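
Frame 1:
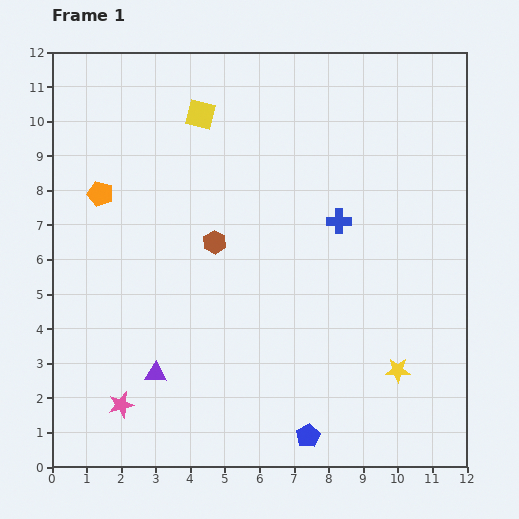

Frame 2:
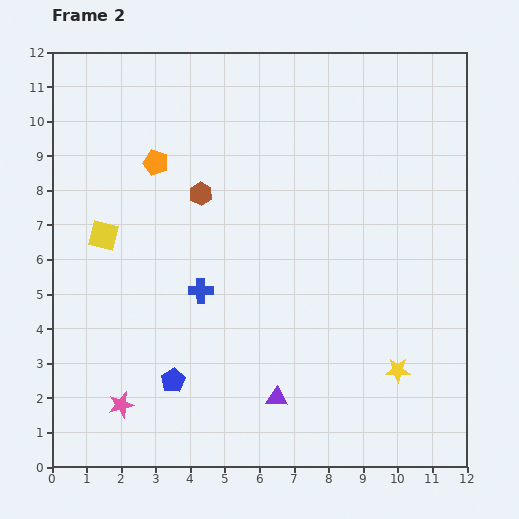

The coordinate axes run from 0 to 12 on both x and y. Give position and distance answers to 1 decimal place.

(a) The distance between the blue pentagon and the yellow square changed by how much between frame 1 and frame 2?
-5.1

Distance in frame 1: 9.8. Distance in frame 2: 4.7.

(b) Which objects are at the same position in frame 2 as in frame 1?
the pink star, the yellow star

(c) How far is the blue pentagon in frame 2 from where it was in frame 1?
4.2

The blue pentagon moved from (7.4, 0.9) to (3.5, 2.5), a distance of √(3.9² + 1.6²) ≈ 4.2.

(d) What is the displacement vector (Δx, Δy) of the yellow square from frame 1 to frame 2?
(-2.8, -3.5)

The yellow square was at (4.3, 10.2) in frame 1 and (1.5, 6.7) in frame 2.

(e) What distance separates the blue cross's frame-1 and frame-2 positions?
4.5

The blue cross moved from (8.3, 7.1) to (4.3, 5.1), a distance of √(4.0² + 2.0²) ≈ 4.5.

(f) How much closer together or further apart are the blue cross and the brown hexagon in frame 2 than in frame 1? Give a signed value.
-0.8

Distance in frame 1: 3.6. Distance in frame 2: 2.8.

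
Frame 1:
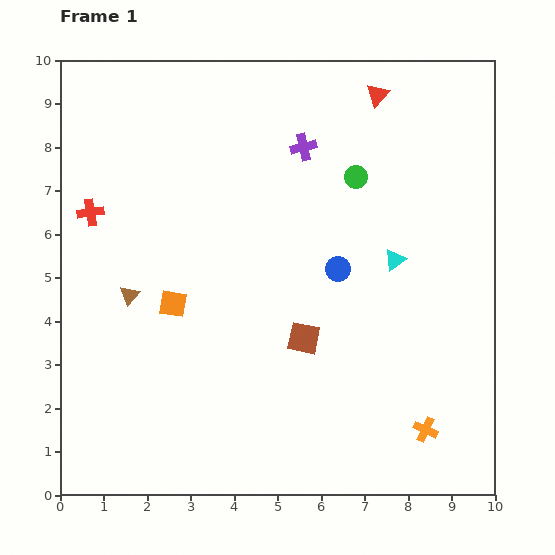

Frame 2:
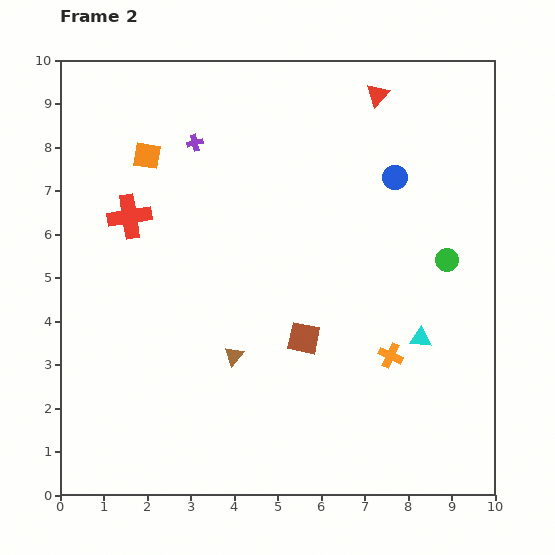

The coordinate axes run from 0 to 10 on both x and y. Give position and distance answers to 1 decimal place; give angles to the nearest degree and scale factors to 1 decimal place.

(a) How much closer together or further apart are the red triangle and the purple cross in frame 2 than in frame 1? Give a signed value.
+2.2

Distance in frame 1: 2.1. Distance in frame 2: 4.3.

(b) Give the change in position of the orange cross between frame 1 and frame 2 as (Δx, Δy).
(-0.8, 1.7)

The orange cross was at (8.4, 1.5) in frame 1 and (7.6, 3.2) in frame 2.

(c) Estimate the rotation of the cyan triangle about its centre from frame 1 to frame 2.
39° clockwise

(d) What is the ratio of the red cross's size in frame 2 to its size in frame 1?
1.7×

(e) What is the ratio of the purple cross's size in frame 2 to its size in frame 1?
0.6×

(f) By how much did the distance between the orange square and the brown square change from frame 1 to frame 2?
+2.4

Distance in frame 1: 3.1. Distance in frame 2: 5.5.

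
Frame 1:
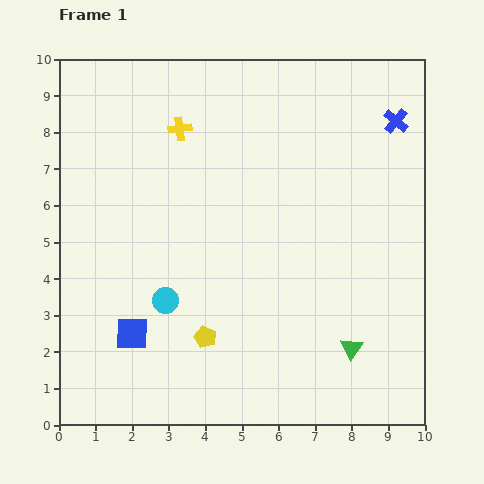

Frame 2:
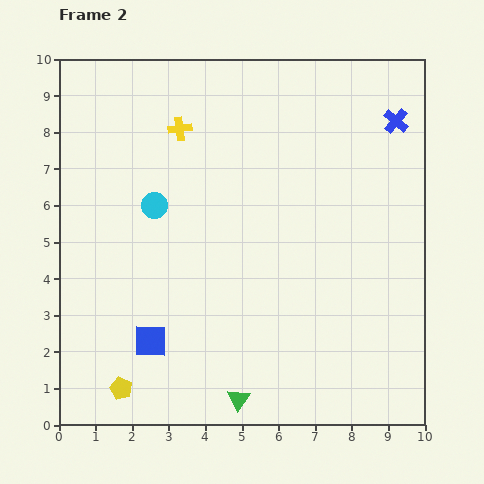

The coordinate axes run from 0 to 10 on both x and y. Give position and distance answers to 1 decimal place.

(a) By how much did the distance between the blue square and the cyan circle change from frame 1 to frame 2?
+2.4

Distance in frame 1: 1.3. Distance in frame 2: 3.7.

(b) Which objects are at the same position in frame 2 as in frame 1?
the yellow cross, the blue cross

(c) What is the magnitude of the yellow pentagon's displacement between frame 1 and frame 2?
2.7

The yellow pentagon moved from (4.0, 2.4) to (1.7, 1.0), a distance of √(2.3² + 1.4²) ≈ 2.7.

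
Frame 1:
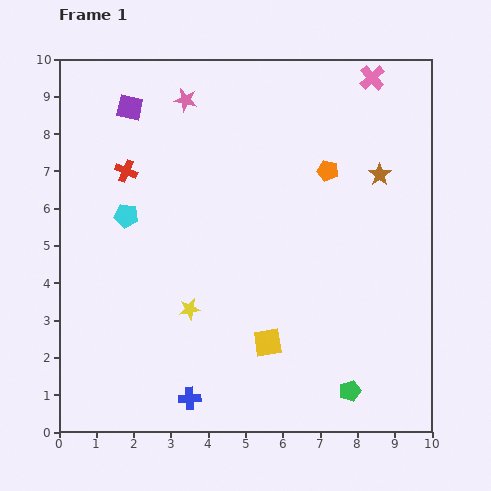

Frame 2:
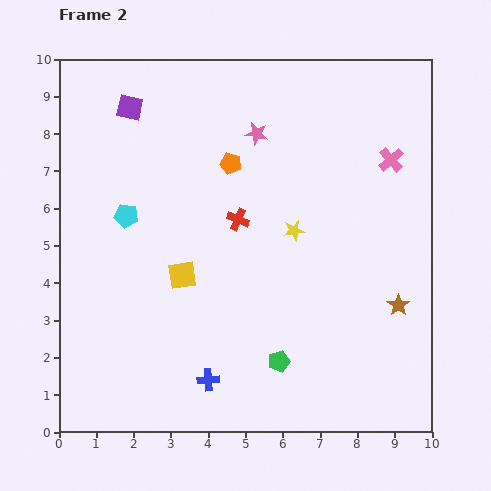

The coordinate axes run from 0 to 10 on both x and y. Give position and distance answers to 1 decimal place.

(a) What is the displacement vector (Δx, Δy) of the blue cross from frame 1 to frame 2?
(0.5, 0.5)

The blue cross was at (3.5, 0.9) in frame 1 and (4.0, 1.4) in frame 2.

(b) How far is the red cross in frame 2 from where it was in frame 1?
3.3

The red cross moved from (1.8, 7.0) to (4.8, 5.7), a distance of √(3.0² + 1.3²) ≈ 3.3.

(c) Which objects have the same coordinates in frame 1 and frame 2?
the purple square, the cyan pentagon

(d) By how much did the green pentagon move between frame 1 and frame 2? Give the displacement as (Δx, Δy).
(-1.9, 0.8)

The green pentagon was at (7.8, 1.1) in frame 1 and (5.9, 1.9) in frame 2.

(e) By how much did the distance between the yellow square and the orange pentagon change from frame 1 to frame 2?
-1.6

Distance in frame 1: 4.9. Distance in frame 2: 3.3.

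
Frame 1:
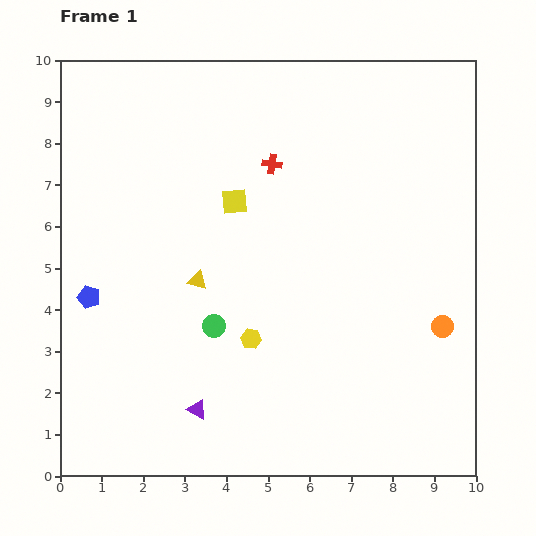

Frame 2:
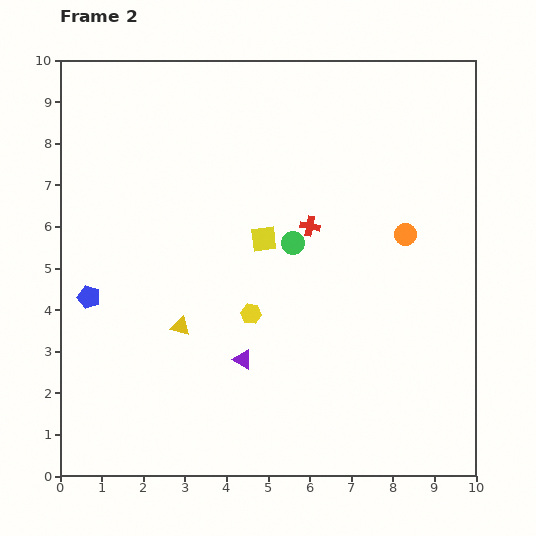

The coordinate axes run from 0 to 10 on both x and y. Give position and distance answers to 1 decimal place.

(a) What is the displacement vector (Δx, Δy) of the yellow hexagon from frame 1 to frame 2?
(0.0, 0.6)

The yellow hexagon was at (4.6, 3.3) in frame 1 and (4.6, 3.9) in frame 2.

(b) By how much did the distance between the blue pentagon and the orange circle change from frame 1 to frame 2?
-0.8

Distance in frame 1: 8.5. Distance in frame 2: 7.7.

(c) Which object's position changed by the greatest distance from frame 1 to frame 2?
the green circle

(moved 2.8; next 2.4)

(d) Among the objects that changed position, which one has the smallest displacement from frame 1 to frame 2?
the yellow hexagon

(moved 0.6)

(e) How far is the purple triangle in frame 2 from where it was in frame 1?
1.6

The purple triangle moved from (3.3, 1.6) to (4.4, 2.8), a distance of √(1.1² + 1.2²) ≈ 1.6.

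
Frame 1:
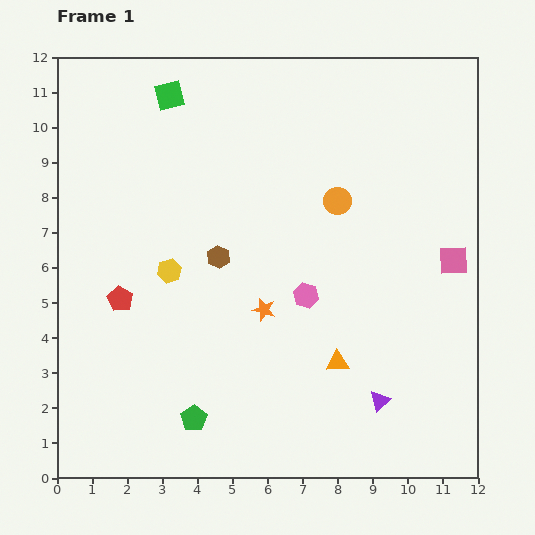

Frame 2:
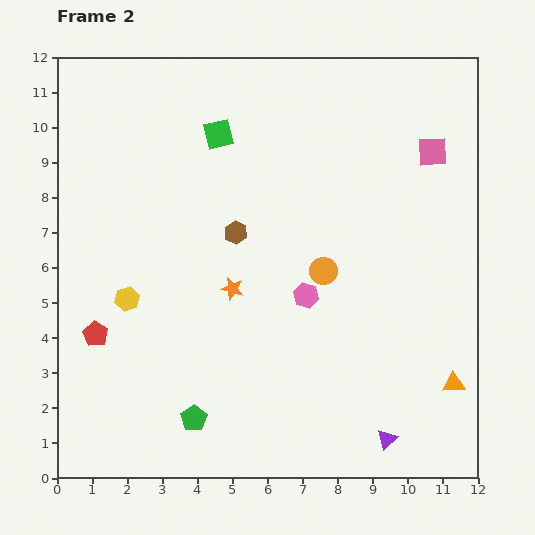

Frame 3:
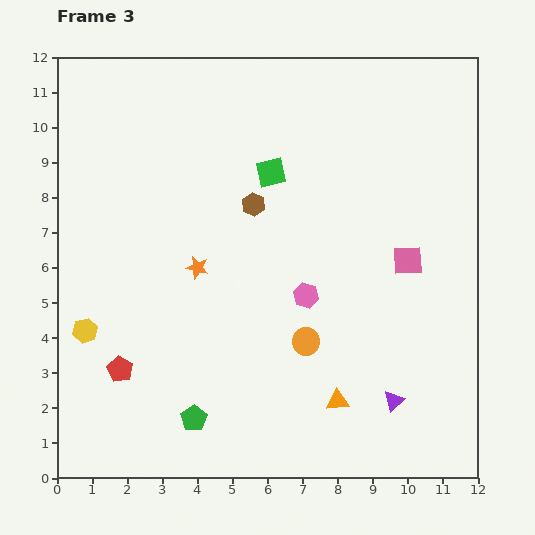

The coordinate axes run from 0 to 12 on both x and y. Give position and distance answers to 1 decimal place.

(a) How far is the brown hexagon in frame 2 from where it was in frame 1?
0.9

The brown hexagon moved from (4.6, 6.3) to (5.1, 7.0), a distance of √(0.5² + 0.7²) ≈ 0.9.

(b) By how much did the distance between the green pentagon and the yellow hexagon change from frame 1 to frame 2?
-0.4

Distance in frame 1: 4.3. Distance in frame 2: 3.9.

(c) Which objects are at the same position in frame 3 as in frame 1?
the green pentagon, the pink hexagon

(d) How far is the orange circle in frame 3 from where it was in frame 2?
2.1

The orange circle moved from (7.6, 5.9) to (7.1, 3.9), a distance of √(0.5² + 2.0²) ≈ 2.1.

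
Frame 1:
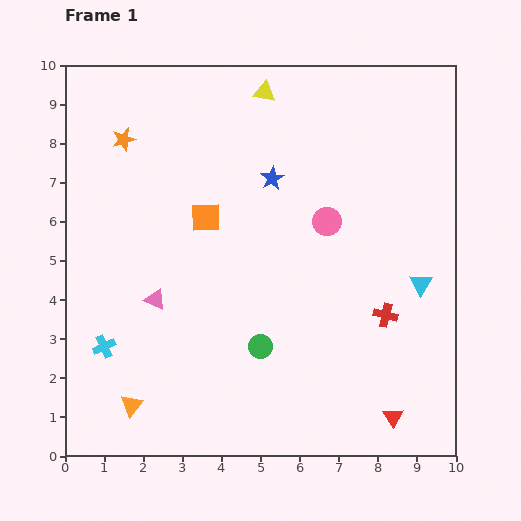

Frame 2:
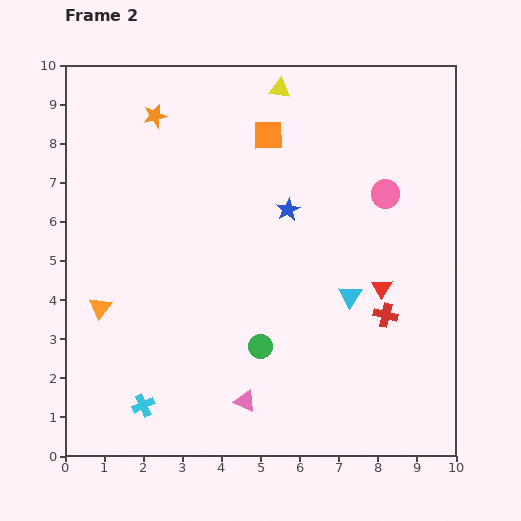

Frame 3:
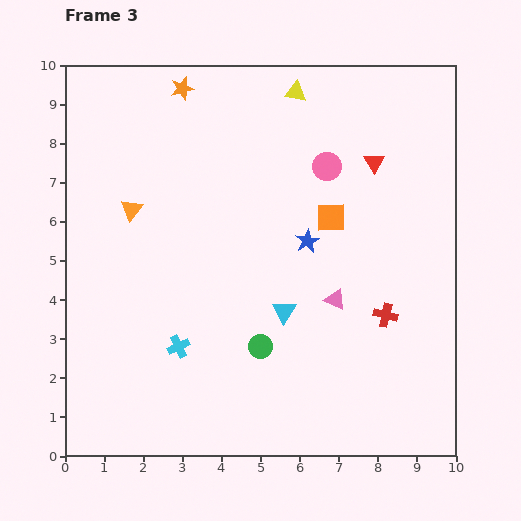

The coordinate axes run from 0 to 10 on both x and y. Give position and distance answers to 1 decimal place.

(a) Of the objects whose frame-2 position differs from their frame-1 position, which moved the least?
the yellow triangle

(moved 0.4)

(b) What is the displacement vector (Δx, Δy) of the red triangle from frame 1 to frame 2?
(-0.3, 3.3)

The red triangle was at (8.4, 1.0) in frame 1 and (8.1, 4.3) in frame 2.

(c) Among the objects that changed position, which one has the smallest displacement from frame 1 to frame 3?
the yellow triangle

(moved 0.8)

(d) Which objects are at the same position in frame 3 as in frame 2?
the green circle, the red cross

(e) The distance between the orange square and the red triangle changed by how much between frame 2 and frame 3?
-3.1

Distance in frame 2: 4.9. Distance in frame 3: 1.8.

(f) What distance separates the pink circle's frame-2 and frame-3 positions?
1.7

The pink circle moved from (8.2, 6.7) to (6.7, 7.4), a distance of √(1.5² + 0.7²) ≈ 1.7.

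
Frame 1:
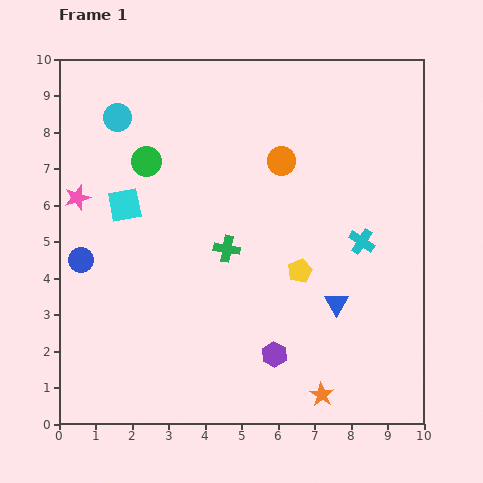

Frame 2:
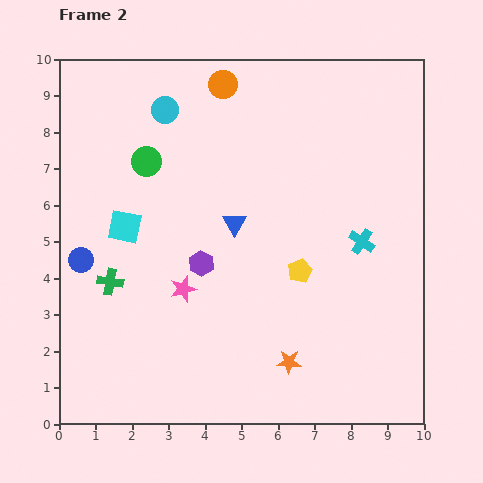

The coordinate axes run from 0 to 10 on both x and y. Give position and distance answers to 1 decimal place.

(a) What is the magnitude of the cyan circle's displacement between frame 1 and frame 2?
1.3

The cyan circle moved from (1.6, 8.4) to (2.9, 8.6), a distance of √(1.3² + 0.2²) ≈ 1.3.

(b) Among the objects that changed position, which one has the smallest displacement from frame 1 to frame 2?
the cyan square

(moved 0.6)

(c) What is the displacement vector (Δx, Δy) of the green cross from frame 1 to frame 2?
(-3.2, -0.9)

The green cross was at (4.6, 4.8) in frame 1 and (1.4, 3.9) in frame 2.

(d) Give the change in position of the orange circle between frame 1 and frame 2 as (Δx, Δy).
(-1.6, 2.1)

The orange circle was at (6.1, 7.2) in frame 1 and (4.5, 9.3) in frame 2.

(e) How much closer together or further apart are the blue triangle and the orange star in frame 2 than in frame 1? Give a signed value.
+1.6

Distance in frame 1: 2.5. Distance in frame 2: 4.1.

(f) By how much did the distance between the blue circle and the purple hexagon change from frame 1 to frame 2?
-2.6

Distance in frame 1: 5.9. Distance in frame 2: 3.3.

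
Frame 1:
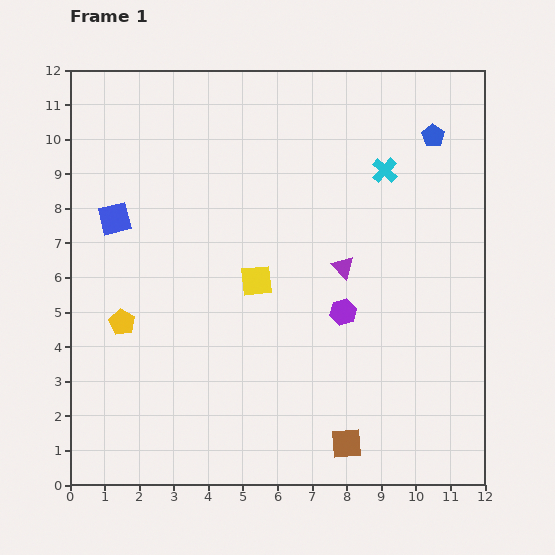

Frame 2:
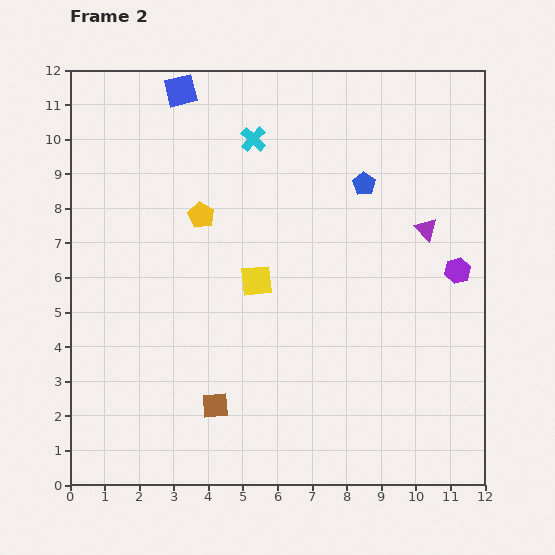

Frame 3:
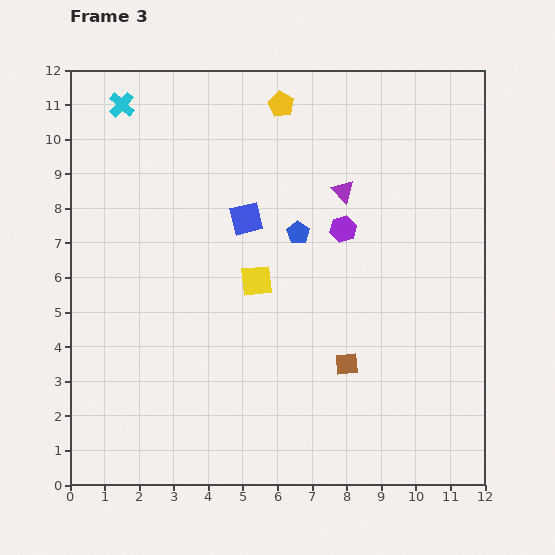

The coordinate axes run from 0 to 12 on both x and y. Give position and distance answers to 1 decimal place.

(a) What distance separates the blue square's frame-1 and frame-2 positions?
4.2

The blue square moved from (1.3, 7.7) to (3.2, 11.4), a distance of √(1.9² + 3.7²) ≈ 4.2.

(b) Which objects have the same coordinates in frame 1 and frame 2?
the yellow square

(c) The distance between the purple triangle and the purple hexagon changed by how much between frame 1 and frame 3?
-0.2

Distance in frame 1: 1.3. Distance in frame 3: 1.1.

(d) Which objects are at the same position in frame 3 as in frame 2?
the yellow square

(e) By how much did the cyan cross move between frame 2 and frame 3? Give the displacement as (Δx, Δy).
(-3.8, 1.0)

The cyan cross was at (5.3, 10.0) in frame 2 and (1.5, 11.0) in frame 3.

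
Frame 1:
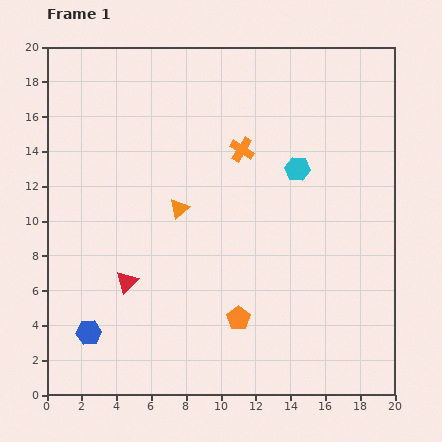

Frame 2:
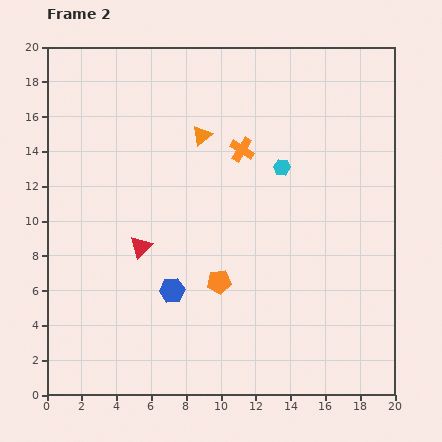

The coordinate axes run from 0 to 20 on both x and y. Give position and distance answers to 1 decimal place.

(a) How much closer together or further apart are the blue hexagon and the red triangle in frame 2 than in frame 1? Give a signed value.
-0.5

Distance in frame 1: 3.6. Distance in frame 2: 3.1.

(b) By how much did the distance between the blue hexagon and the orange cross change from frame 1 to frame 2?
-4.7

Distance in frame 1: 13.7. Distance in frame 2: 9.0.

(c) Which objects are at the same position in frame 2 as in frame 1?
the orange cross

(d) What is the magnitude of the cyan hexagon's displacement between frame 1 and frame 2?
0.9

The cyan hexagon moved from (14.4, 13.0) to (13.5, 13.1), a distance of √(0.9² + 0.1²) ≈ 0.9.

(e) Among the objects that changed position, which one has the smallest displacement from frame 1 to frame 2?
the cyan hexagon

(moved 0.9)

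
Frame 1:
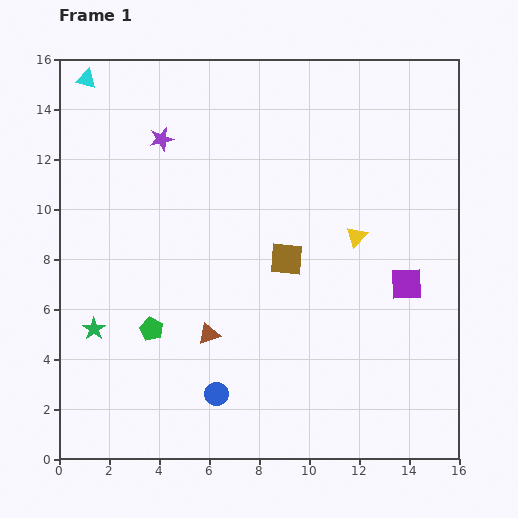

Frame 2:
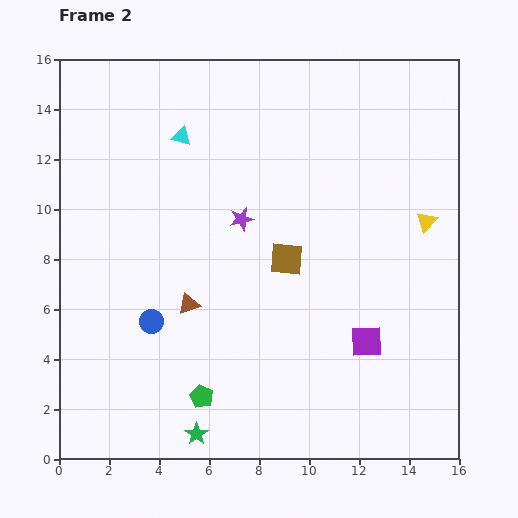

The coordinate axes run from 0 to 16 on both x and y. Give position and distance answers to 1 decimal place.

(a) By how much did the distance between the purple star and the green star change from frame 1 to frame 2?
+0.7

Distance in frame 1: 8.1. Distance in frame 2: 8.8.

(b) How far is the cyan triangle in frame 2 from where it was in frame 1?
4.4

The cyan triangle moved from (1.1, 15.2) to (4.9, 12.9), a distance of √(3.8² + 2.3²) ≈ 4.4.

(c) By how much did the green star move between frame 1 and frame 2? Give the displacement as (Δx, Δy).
(4.1, -4.2)

The green star was at (1.4, 5.2) in frame 1 and (5.5, 1.0) in frame 2.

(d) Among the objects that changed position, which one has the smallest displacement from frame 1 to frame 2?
the brown triangle

(moved 1.4)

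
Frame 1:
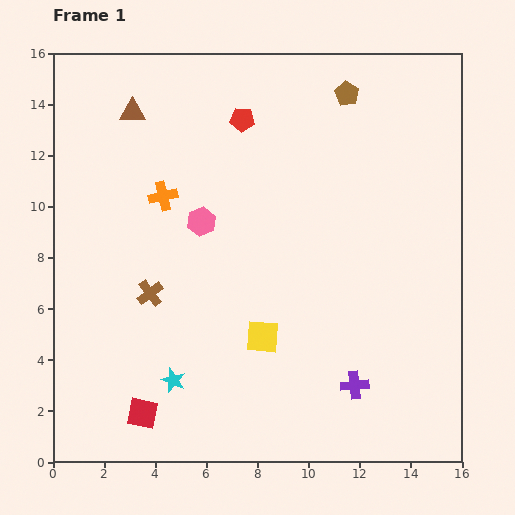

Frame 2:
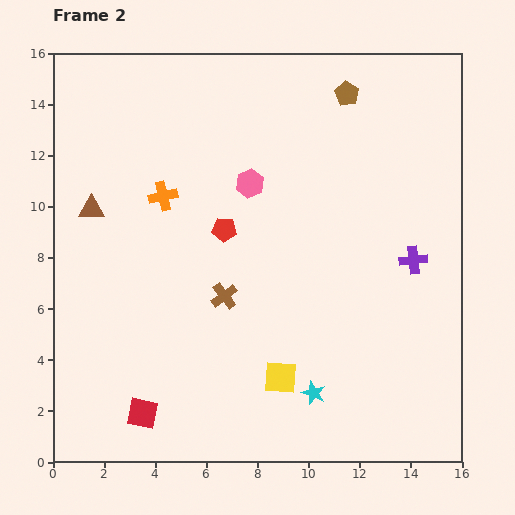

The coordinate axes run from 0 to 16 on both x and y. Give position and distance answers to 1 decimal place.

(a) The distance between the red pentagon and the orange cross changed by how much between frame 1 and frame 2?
-1.6

Distance in frame 1: 4.3. Distance in frame 2: 2.7.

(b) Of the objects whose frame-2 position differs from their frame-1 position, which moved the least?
the yellow square

(moved 1.7)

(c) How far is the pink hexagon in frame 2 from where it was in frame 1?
2.4

The pink hexagon moved from (5.8, 9.4) to (7.7, 10.9), a distance of √(1.9² + 1.5²) ≈ 2.4.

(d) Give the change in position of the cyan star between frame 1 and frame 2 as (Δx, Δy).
(5.5, -0.5)

The cyan star was at (4.7, 3.2) in frame 1 and (10.2, 2.7) in frame 2.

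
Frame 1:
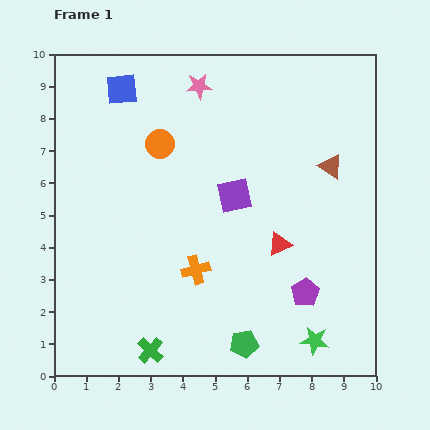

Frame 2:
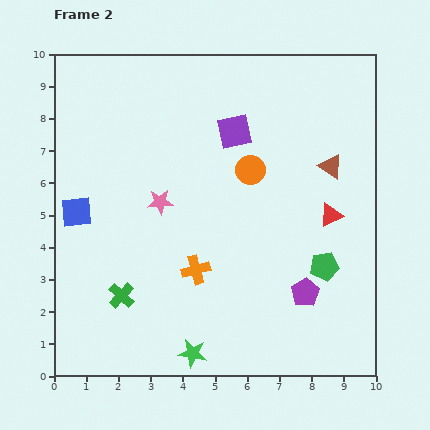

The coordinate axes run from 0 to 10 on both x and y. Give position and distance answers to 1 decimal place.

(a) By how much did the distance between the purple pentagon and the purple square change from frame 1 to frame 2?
+1.8

Distance in frame 1: 3.7. Distance in frame 2: 5.5.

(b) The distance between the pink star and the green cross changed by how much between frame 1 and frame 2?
-5.2

Distance in frame 1: 8.3. Distance in frame 2: 3.1.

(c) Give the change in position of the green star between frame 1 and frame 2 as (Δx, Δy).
(-3.8, -0.4)

The green star was at (8.1, 1.1) in frame 1 and (4.3, 0.7) in frame 2.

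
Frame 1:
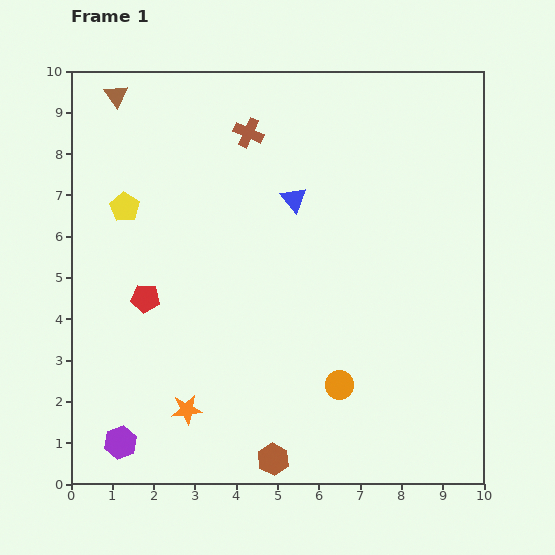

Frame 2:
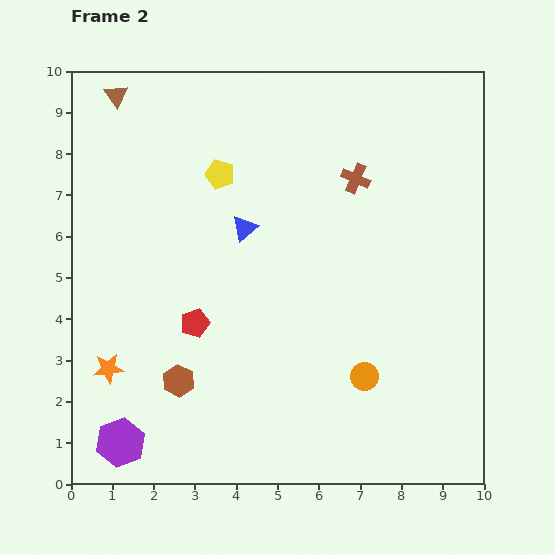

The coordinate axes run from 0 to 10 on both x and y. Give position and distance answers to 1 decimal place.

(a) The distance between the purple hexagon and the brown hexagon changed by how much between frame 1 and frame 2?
-1.6

Distance in frame 1: 3.7. Distance in frame 2: 2.1.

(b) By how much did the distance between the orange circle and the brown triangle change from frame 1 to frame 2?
+0.3

Distance in frame 1: 8.8. Distance in frame 2: 9.1.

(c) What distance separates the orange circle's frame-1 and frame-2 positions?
0.6

The orange circle moved from (6.5, 2.4) to (7.1, 2.6), a distance of √(0.6² + 0.2²) ≈ 0.6.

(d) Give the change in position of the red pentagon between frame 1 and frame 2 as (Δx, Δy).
(1.2, -0.6)

The red pentagon was at (1.8, 4.5) in frame 1 and (3.0, 3.9) in frame 2.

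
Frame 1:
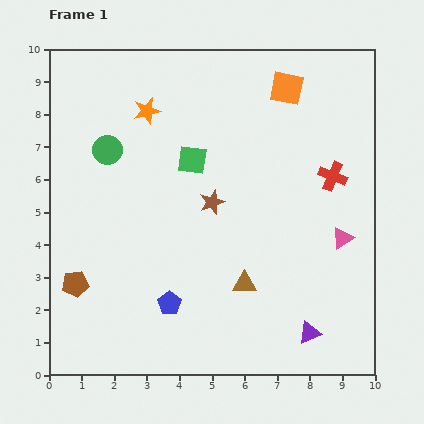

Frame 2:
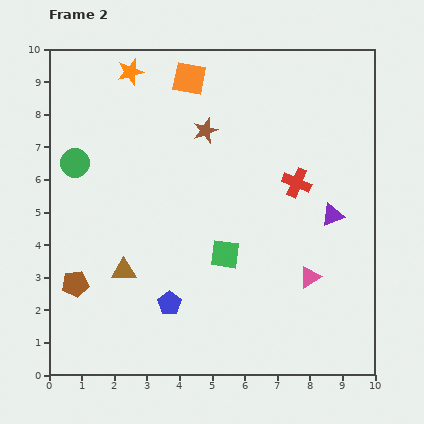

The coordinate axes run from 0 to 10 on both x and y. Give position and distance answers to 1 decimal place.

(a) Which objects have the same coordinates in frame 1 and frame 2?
the brown pentagon, the blue pentagon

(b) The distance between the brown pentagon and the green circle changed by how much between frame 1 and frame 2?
-0.5

Distance in frame 1: 4.2. Distance in frame 2: 3.7.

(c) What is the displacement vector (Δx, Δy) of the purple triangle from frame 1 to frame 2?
(0.7, 3.6)

The purple triangle was at (8.0, 1.3) in frame 1 and (8.7, 4.9) in frame 2.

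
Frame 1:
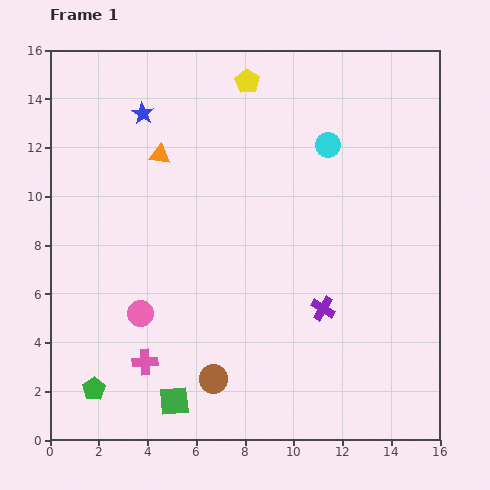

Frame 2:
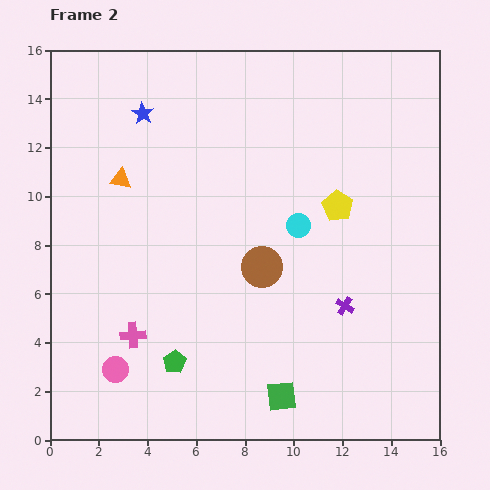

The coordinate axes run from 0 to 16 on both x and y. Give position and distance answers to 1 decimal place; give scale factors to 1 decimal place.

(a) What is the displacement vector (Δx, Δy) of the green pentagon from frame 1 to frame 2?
(3.3, 1.1)

The green pentagon was at (1.8, 2.1) in frame 1 and (5.1, 3.2) in frame 2.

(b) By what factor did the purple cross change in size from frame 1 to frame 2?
0.7×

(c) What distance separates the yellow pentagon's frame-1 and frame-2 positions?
6.3

The yellow pentagon moved from (8.1, 14.7) to (11.8, 9.6), a distance of √(3.7² + 5.1²) ≈ 6.3.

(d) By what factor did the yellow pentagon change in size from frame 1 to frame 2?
1.3×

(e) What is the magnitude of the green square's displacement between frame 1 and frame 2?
4.4

The green square moved from (5.1, 1.6) to (9.5, 1.8), a distance of √(4.4² + 0.2²) ≈ 4.4.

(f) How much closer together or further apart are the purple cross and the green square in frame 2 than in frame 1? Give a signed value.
-2.7

Distance in frame 1: 7.2. Distance in frame 2: 4.5.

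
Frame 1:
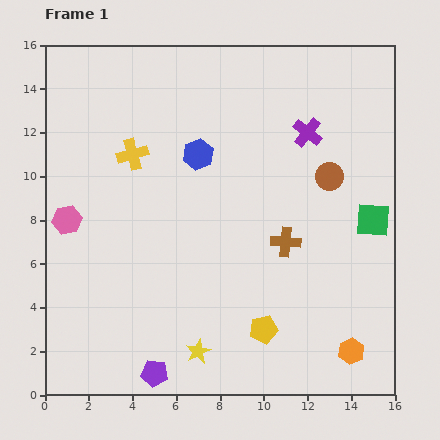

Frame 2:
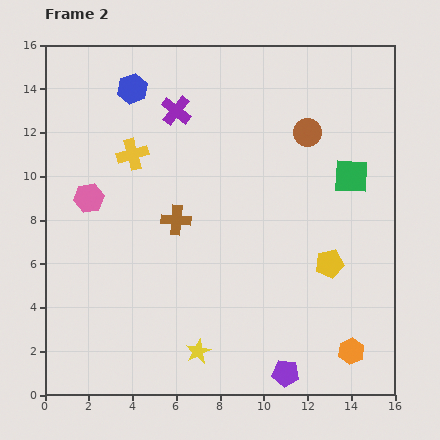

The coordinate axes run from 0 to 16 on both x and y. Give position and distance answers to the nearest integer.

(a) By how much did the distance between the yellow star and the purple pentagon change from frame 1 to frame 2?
+2

Distance in frame 1: 2. Distance in frame 2: 4.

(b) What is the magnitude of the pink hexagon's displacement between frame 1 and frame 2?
1

The pink hexagon moved from (1, 8) to (2, 9), a distance of √(1² + 1²) ≈ 1.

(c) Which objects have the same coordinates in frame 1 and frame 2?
the yellow star, the yellow cross, the orange hexagon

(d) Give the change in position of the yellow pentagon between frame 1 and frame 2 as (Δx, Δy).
(3, 3)

The yellow pentagon was at (10, 3) in frame 1 and (13, 6) in frame 2.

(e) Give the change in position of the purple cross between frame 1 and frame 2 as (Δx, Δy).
(-6, 1)

The purple cross was at (12, 12) in frame 1 and (6, 13) in frame 2.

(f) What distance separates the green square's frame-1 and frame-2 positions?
2

The green square moved from (15, 8) to (14, 10), a distance of √(1² + 2²) ≈ 2.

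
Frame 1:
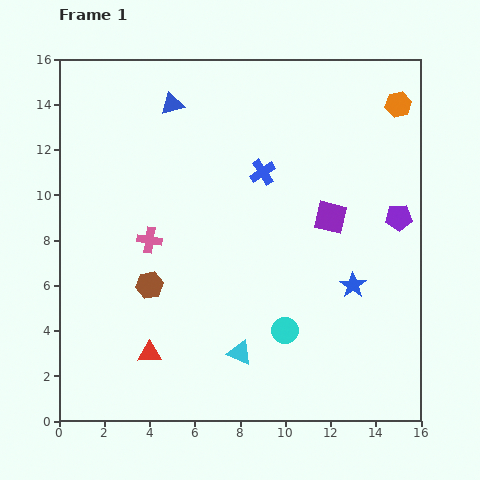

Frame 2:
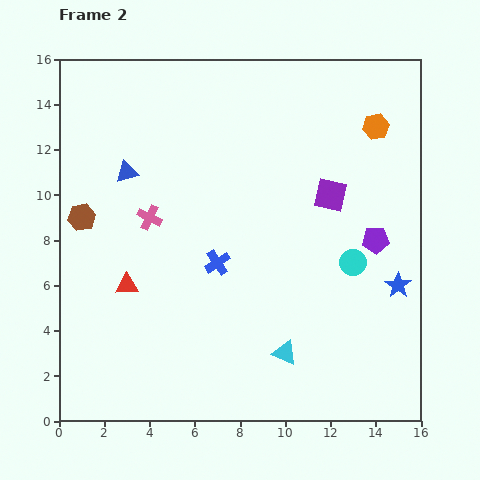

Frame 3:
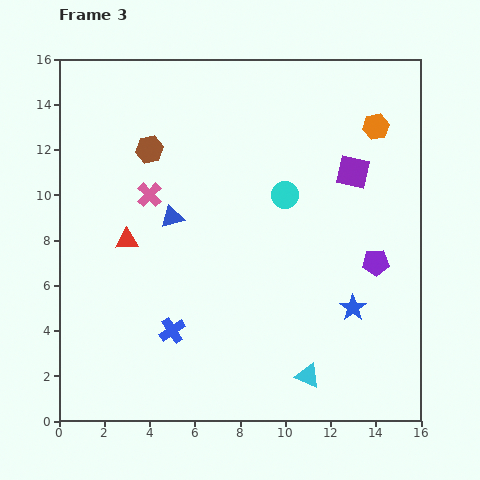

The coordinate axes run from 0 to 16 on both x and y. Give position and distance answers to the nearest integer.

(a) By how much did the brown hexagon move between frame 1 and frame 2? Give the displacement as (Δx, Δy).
(-3, 3)

The brown hexagon was at (4, 6) in frame 1 and (1, 9) in frame 2.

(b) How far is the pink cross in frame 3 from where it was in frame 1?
2

The pink cross moved from (4, 8) to (4, 10), a distance of √(0² + 2²) ≈ 2.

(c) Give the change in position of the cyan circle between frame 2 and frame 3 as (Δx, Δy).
(-3, 3)

The cyan circle was at (13, 7) in frame 2 and (10, 10) in frame 3.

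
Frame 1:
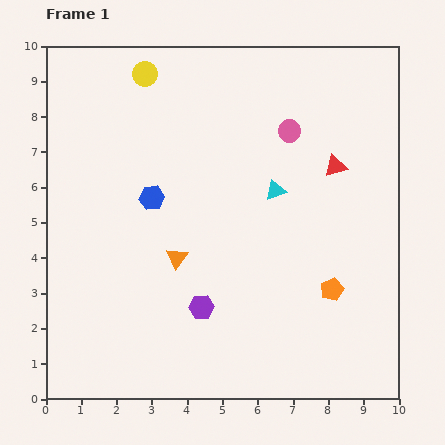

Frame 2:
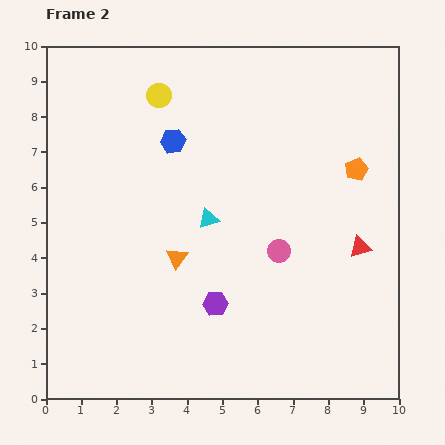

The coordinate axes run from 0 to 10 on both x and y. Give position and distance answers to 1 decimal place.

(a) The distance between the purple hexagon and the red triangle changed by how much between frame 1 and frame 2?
-1.1

Distance in frame 1: 5.5. Distance in frame 2: 4.4.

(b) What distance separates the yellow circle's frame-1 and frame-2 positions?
0.7

The yellow circle moved from (2.8, 9.2) to (3.2, 8.6), a distance of √(0.4² + 0.6²) ≈ 0.7.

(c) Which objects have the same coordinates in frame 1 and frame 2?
the orange triangle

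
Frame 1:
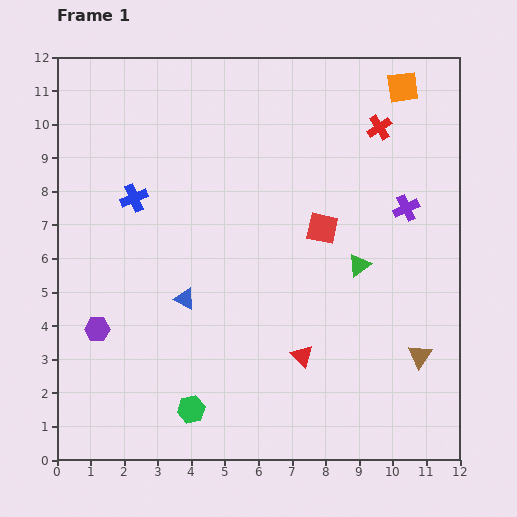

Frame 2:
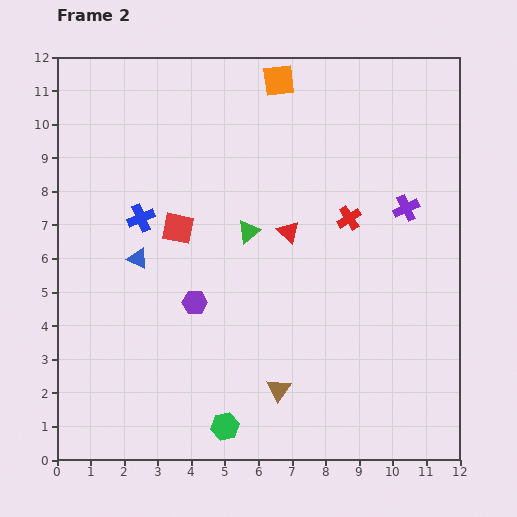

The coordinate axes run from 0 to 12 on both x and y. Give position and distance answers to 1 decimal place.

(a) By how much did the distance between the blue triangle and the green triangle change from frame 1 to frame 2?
-1.9

Distance in frame 1: 5.3. Distance in frame 2: 3.4.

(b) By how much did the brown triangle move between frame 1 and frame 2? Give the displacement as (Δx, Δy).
(-4.2, -1.0)

The brown triangle was at (10.8, 3.1) in frame 1 and (6.6, 2.1) in frame 2.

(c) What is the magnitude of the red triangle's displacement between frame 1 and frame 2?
3.7

The red triangle moved from (7.3, 3.1) to (6.9, 6.8), a distance of √(0.4² + 3.7²) ≈ 3.7.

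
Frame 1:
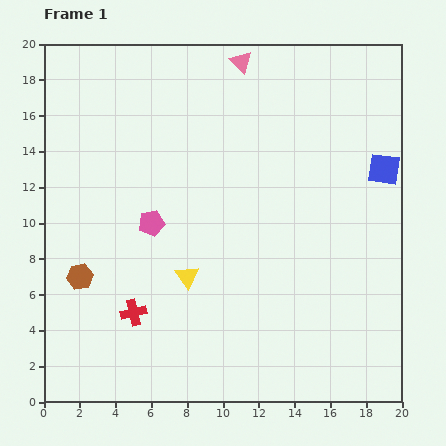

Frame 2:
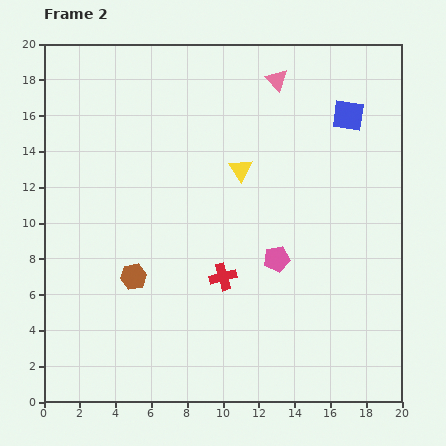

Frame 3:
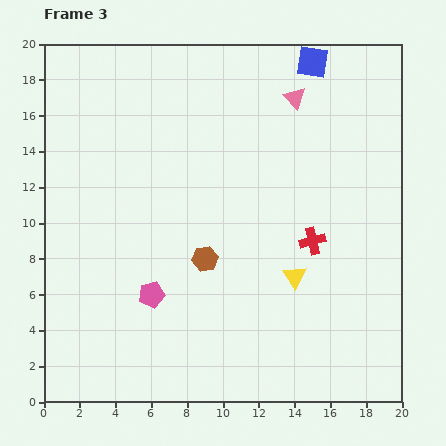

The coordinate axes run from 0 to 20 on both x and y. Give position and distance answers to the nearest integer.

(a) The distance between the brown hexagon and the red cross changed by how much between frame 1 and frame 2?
+1

Distance in frame 1: 4. Distance in frame 2: 5.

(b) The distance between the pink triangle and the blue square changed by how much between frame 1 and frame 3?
-8

Distance in frame 1: 10. Distance in frame 3: 2.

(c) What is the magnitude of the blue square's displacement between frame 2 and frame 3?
4

The blue square moved from (17, 16) to (15, 19), a distance of √(2² + 3²) ≈ 4.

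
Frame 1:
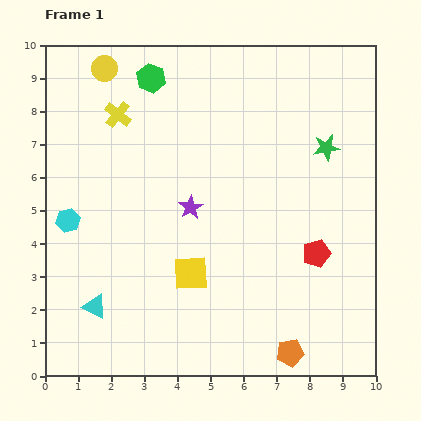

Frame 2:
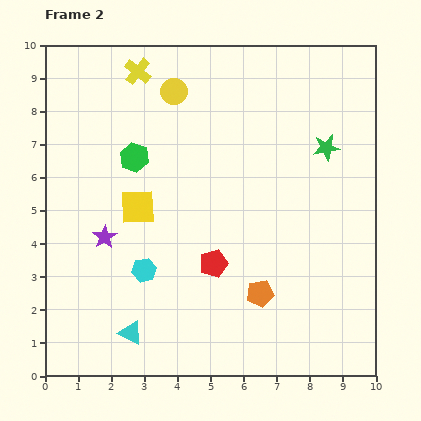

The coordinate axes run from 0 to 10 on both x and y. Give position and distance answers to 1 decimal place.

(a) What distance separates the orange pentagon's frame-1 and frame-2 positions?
2.0

The orange pentagon moved from (7.4, 0.7) to (6.5, 2.5), a distance of √(0.9² + 1.8²) ≈ 2.0.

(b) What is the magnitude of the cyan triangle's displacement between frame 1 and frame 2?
1.4

The cyan triangle moved from (1.5, 2.1) to (2.6, 1.3), a distance of √(1.1² + 0.8²) ≈ 1.4.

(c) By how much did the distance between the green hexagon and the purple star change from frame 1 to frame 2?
-1.5

Distance in frame 1: 4.1. Distance in frame 2: 2.6.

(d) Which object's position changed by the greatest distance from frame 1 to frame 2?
the red pentagon

(moved 3.1; next 2.8)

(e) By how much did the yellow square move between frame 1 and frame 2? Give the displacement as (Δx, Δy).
(-1.6, 2.0)

The yellow square was at (4.4, 3.1) in frame 1 and (2.8, 5.1) in frame 2.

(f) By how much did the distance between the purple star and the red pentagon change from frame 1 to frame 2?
-0.6

Distance in frame 1: 4.0. Distance in frame 2: 3.4.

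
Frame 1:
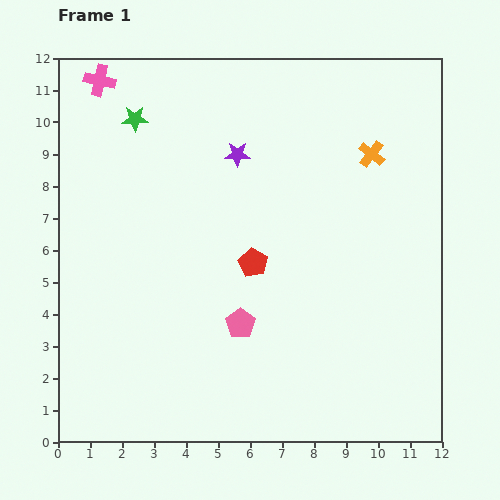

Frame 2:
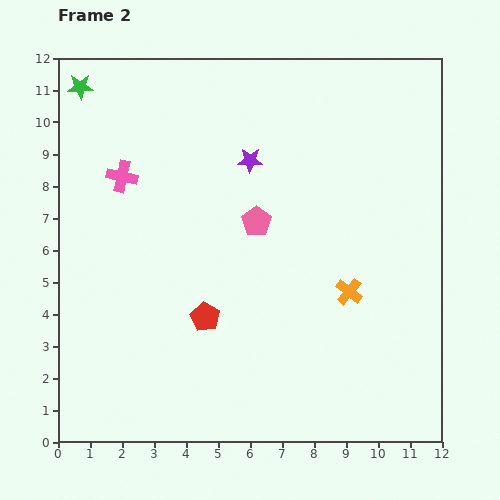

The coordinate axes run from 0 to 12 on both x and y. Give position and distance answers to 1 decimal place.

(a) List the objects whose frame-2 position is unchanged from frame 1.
none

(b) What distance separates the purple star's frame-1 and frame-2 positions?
0.4

The purple star moved from (5.6, 9.0) to (6.0, 8.8), a distance of √(0.4² + 0.2²) ≈ 0.4.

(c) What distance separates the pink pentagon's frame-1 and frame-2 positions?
3.2

The pink pentagon moved from (5.7, 3.7) to (6.2, 6.9), a distance of √(0.5² + 3.2²) ≈ 3.2.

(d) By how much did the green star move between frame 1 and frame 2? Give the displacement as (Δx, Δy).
(-1.7, 1.0)

The green star was at (2.4, 10.1) in frame 1 and (0.7, 11.1) in frame 2.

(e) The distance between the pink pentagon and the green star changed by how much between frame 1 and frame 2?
-0.3

Distance in frame 1: 7.2. Distance in frame 2: 6.9.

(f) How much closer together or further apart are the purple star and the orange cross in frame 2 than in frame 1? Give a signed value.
+0.9

Distance in frame 1: 4.2. Distance in frame 2: 5.1.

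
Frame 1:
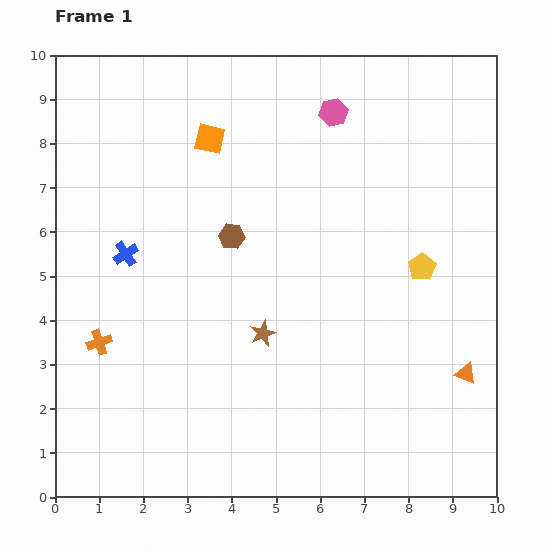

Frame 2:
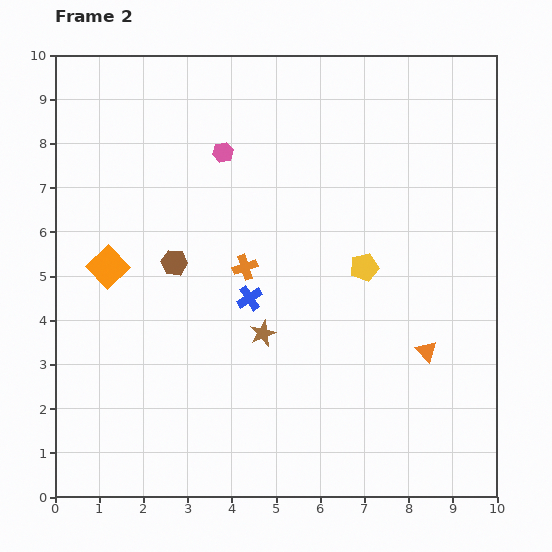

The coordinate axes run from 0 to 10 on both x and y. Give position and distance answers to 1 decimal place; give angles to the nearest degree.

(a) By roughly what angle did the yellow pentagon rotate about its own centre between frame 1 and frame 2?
18° clockwise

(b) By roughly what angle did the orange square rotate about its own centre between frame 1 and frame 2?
33° clockwise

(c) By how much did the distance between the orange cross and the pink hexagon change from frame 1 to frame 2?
-4.8

Distance in frame 1: 7.4. Distance in frame 2: 2.6.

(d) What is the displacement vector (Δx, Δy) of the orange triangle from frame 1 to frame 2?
(-0.9, 0.5)

The orange triangle was at (9.3, 2.8) in frame 1 and (8.4, 3.3) in frame 2.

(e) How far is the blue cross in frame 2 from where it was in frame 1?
3.0

The blue cross moved from (1.6, 5.5) to (4.4, 4.5), a distance of √(2.8² + 1.0²) ≈ 3.0.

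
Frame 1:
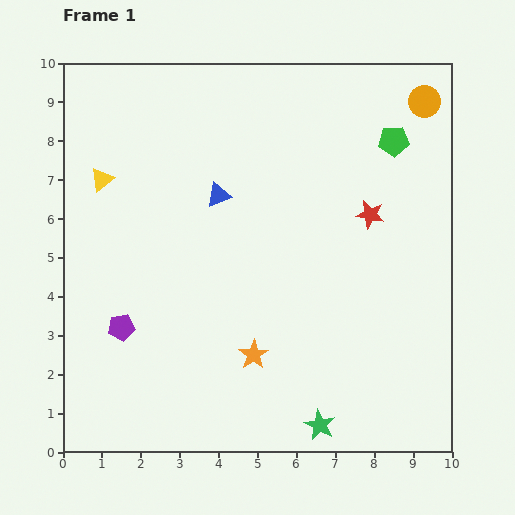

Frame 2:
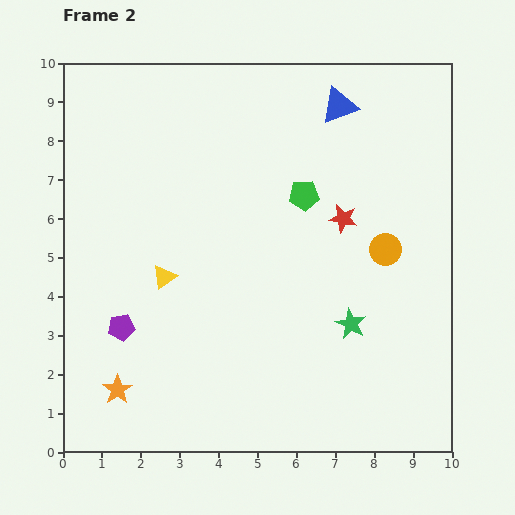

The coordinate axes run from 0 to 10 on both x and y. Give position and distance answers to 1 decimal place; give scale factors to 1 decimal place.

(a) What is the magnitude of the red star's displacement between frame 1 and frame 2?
0.7

The red star moved from (7.9, 6.1) to (7.2, 6.0), a distance of √(0.7² + 0.1²) ≈ 0.7.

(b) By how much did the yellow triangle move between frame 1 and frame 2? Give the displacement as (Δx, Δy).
(1.6, -2.5)

The yellow triangle was at (1.0, 7.0) in frame 1 and (2.6, 4.5) in frame 2.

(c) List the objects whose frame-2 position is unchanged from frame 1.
the purple pentagon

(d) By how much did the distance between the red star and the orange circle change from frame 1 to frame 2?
-1.8

Distance in frame 1: 3.2. Distance in frame 2: 1.4.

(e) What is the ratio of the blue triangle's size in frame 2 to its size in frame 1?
1.5×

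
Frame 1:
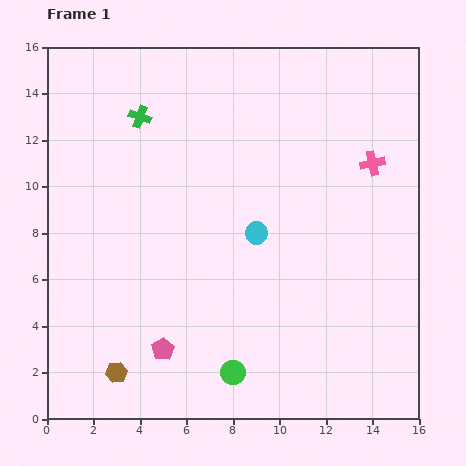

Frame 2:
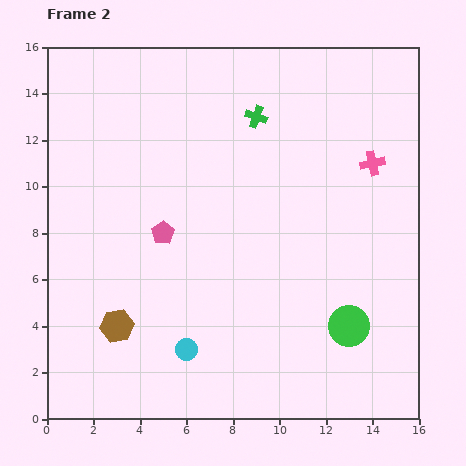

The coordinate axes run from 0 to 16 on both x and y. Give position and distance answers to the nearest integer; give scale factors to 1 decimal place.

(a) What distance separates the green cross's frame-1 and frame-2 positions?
5

The green cross moved from (4, 13) to (9, 13), a distance of √(5² + 0²) ≈ 5.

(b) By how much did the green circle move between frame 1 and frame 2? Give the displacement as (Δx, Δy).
(5, 2)

The green circle was at (8, 2) in frame 1 and (13, 4) in frame 2.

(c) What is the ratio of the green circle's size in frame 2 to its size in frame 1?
1.7×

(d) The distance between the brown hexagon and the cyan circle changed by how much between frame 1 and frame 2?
-5

Distance in frame 1: 8. Distance in frame 2: 3.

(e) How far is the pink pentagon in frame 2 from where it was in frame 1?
5

The pink pentagon moved from (5, 3) to (5, 8), a distance of √(0² + 5²) ≈ 5.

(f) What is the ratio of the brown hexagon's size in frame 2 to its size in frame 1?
1.6×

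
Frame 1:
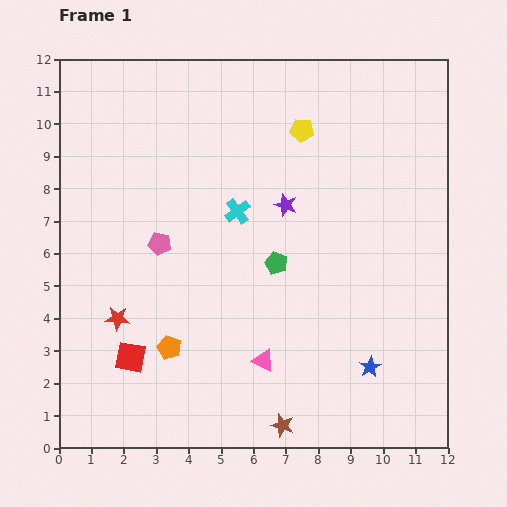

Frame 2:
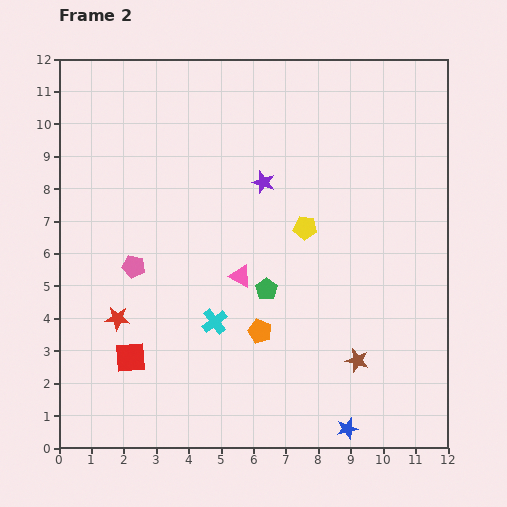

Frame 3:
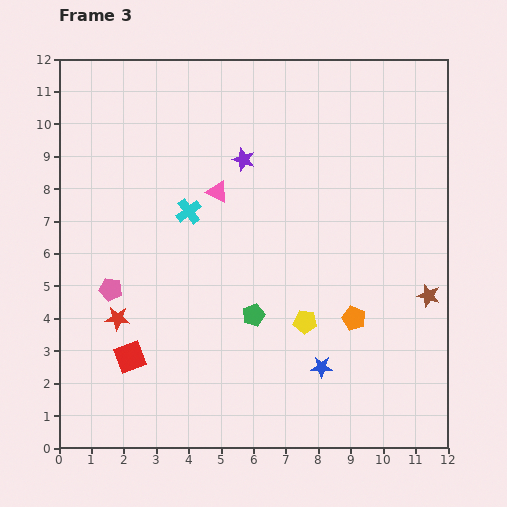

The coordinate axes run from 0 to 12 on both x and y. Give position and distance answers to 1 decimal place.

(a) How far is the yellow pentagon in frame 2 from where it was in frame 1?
3.0

The yellow pentagon moved from (7.5, 9.8) to (7.6, 6.8), a distance of √(0.1² + 3.0²) ≈ 3.0.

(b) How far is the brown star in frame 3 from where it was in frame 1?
6.0

The brown star moved from (6.9, 0.7) to (11.4, 4.7), a distance of √(4.5² + 4.0²) ≈ 6.0.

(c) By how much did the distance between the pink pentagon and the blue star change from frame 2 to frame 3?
-1.4

Distance in frame 2: 8.3. Distance in frame 3: 6.9.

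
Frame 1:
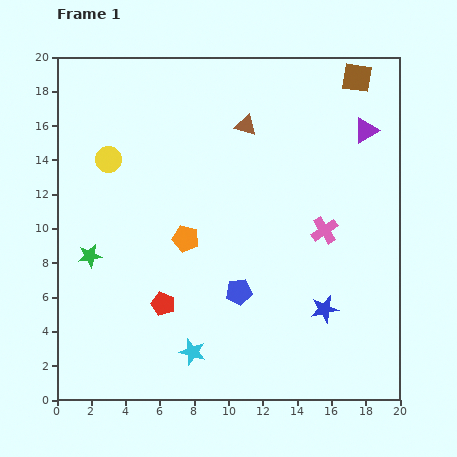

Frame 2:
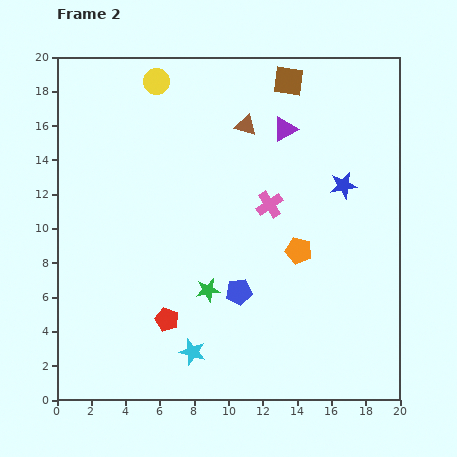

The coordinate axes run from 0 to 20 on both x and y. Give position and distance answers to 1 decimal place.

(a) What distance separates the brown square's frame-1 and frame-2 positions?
4.0

The brown square moved from (17.5, 18.8) to (13.5, 18.6), a distance of √(4.0² + 0.2²) ≈ 4.0.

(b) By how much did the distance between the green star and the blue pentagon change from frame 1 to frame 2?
-7.1

Distance in frame 1: 8.9. Distance in frame 2: 1.8.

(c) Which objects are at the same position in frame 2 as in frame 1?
the cyan star, the blue pentagon, the brown triangle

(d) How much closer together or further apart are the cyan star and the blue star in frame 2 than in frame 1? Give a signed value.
+5.0

Distance in frame 1: 8.1. Distance in frame 2: 13.1.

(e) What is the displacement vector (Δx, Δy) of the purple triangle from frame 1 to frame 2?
(-4.7, 0.1)

The purple triangle was at (18.0, 15.7) in frame 1 and (13.3, 15.8) in frame 2.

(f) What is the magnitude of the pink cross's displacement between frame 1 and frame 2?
3.5

The pink cross moved from (15.6, 9.9) to (12.4, 11.4), a distance of √(3.2² + 1.5²) ≈ 3.5.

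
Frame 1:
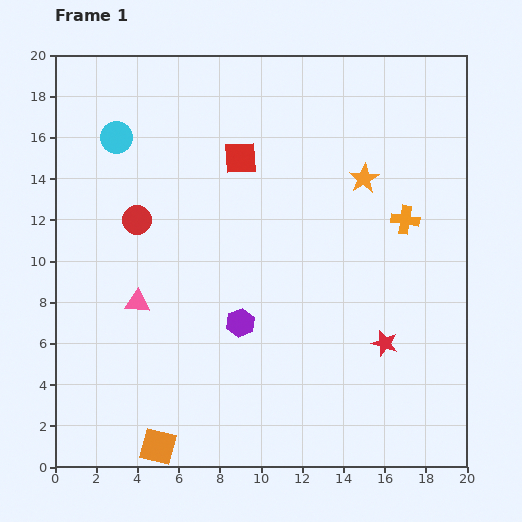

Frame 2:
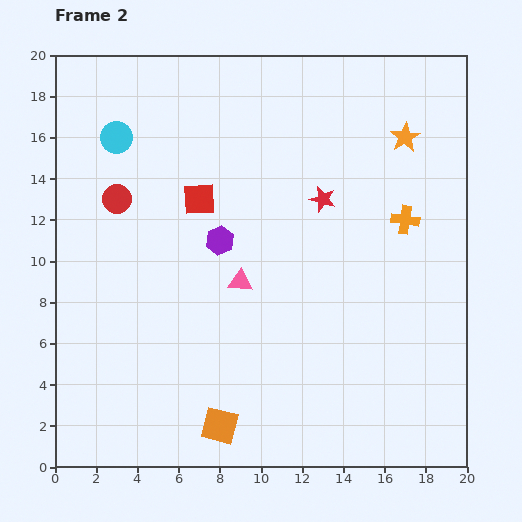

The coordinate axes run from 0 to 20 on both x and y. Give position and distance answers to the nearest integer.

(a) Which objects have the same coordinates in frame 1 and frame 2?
the orange cross, the cyan circle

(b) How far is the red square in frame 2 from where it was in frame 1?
3

The red square moved from (9, 15) to (7, 13), a distance of √(2² + 2²) ≈ 3.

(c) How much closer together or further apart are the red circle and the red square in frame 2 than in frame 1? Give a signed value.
-2

Distance in frame 1: 6. Distance in frame 2: 4.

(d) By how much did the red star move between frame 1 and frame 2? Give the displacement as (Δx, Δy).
(-3, 7)

The red star was at (16, 6) in frame 1 and (13, 13) in frame 2.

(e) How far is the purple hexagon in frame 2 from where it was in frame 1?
4

The purple hexagon moved from (9, 7) to (8, 11), a distance of √(1² + 4²) ≈ 4.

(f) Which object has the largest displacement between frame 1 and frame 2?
the red star

(moved 8; next 5)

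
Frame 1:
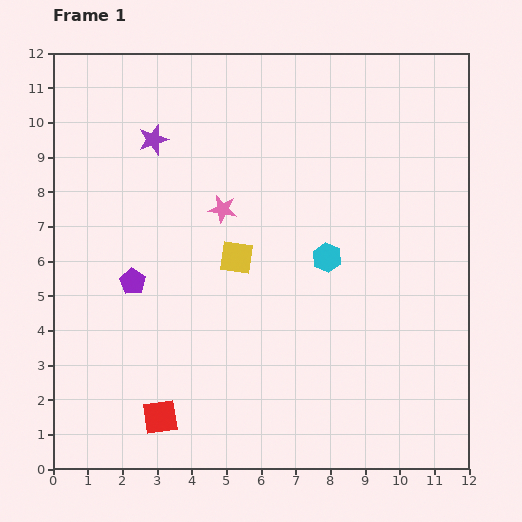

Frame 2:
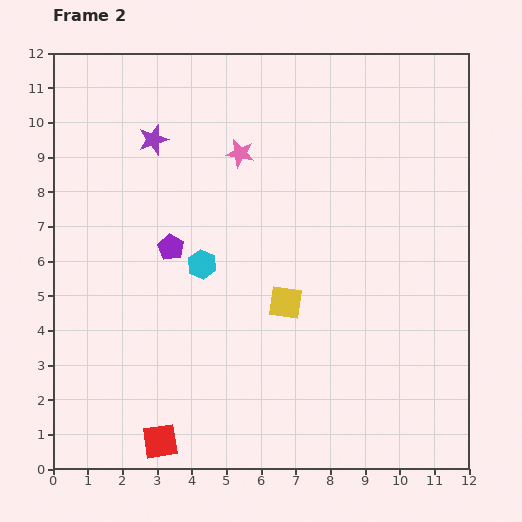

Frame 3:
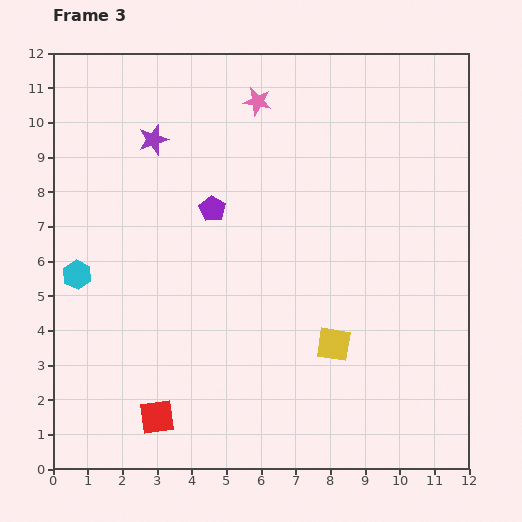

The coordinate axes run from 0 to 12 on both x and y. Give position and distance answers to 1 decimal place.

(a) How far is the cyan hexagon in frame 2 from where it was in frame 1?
3.6

The cyan hexagon moved from (7.9, 6.1) to (4.3, 5.9), a distance of √(3.6² + 0.2²) ≈ 3.6.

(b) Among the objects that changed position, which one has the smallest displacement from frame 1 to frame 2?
the red square

(moved 0.7)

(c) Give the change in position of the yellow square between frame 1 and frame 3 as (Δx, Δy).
(2.8, -2.5)

The yellow square was at (5.3, 6.1) in frame 1 and (8.1, 3.6) in frame 3.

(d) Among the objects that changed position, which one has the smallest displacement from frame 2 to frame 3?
the red square

(moved 0.7)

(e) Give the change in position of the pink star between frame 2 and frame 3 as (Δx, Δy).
(0.5, 1.5)

The pink star was at (5.4, 9.1) in frame 2 and (5.9, 10.6) in frame 3.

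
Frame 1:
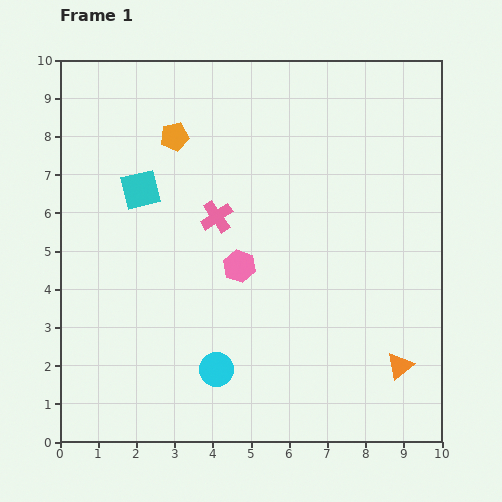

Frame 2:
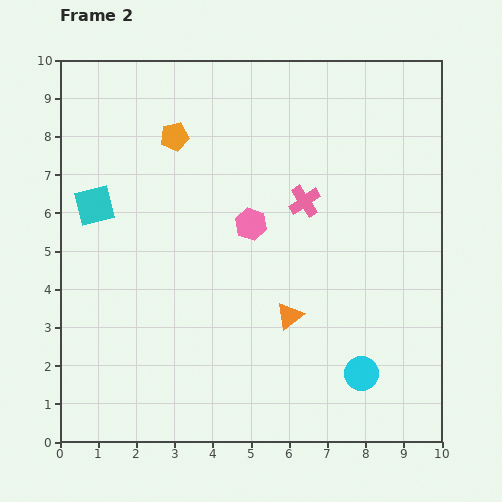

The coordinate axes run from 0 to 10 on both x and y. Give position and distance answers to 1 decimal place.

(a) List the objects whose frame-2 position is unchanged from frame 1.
the orange pentagon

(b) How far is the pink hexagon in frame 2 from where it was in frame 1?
1.1

The pink hexagon moved from (4.7, 4.6) to (5.0, 5.7), a distance of √(0.3² + 1.1²) ≈ 1.1.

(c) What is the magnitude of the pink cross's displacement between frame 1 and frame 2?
2.3

The pink cross moved from (4.1, 5.9) to (6.4, 6.3), a distance of √(2.3² + 0.4²) ≈ 2.3.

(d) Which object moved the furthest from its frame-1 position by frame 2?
the cyan circle

(moved 3.8; next 3.2)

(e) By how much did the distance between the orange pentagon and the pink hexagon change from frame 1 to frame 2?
-0.8

Distance in frame 1: 3.8. Distance in frame 2: 3.0.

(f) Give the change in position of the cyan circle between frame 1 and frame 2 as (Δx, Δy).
(3.8, -0.1)

The cyan circle was at (4.1, 1.9) in frame 1 and (7.9, 1.8) in frame 2.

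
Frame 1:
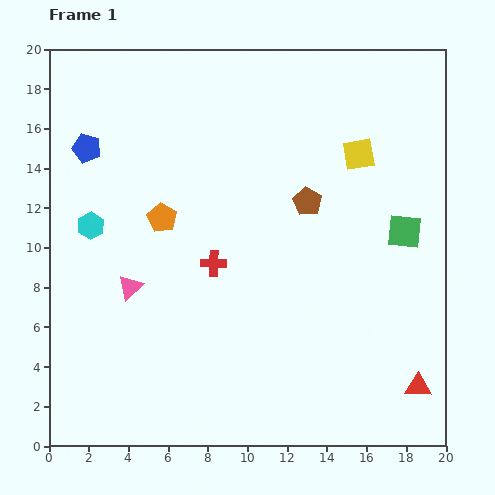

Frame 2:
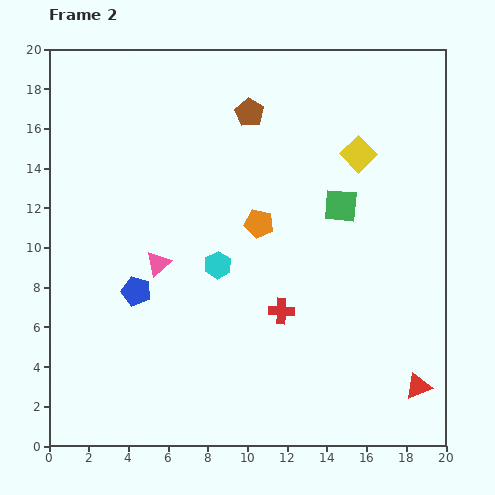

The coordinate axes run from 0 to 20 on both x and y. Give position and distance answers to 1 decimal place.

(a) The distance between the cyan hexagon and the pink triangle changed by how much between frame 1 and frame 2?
-0.7

Distance in frame 1: 3.7. Distance in frame 2: 3.0.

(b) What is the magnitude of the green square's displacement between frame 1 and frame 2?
3.5

The green square moved from (17.9, 10.8) to (14.7, 12.1), a distance of √(3.2² + 1.3²) ≈ 3.5.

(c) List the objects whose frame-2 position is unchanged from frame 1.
the red triangle, the yellow square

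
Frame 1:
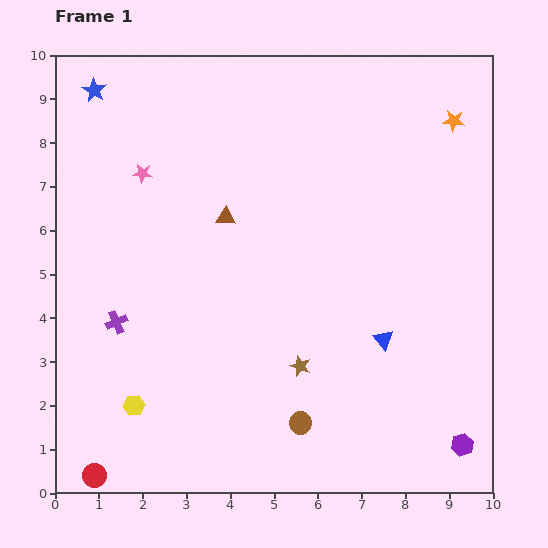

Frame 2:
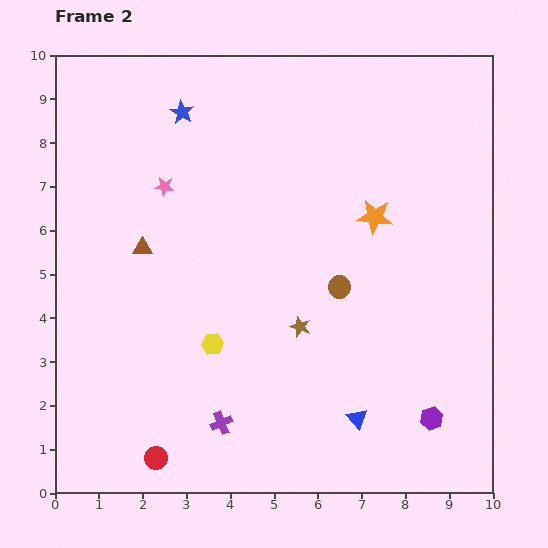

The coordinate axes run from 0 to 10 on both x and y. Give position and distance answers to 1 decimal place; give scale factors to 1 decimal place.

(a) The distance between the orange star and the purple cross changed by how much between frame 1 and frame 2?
-3.1

Distance in frame 1: 9.0. Distance in frame 2: 5.9.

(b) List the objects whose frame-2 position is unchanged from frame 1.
none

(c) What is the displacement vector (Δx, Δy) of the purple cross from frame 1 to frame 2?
(2.4, -2.3)

The purple cross was at (1.4, 3.9) in frame 1 and (3.8, 1.6) in frame 2.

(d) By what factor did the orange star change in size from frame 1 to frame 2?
1.6×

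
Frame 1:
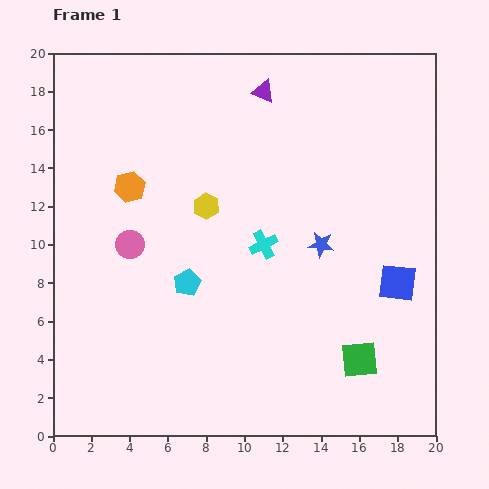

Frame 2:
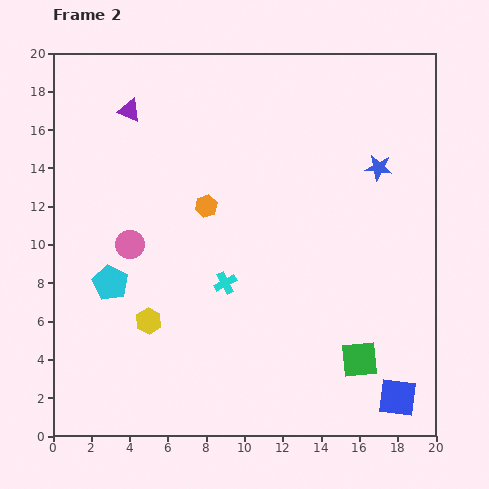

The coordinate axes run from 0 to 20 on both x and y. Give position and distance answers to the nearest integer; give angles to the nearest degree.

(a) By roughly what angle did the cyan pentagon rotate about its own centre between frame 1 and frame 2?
19° counter-clockwise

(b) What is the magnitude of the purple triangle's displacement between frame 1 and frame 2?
7

The purple triangle moved from (11, 18) to (4, 17), a distance of √(7² + 1²) ≈ 7.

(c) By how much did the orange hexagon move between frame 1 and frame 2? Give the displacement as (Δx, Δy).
(4, -1)

The orange hexagon was at (4, 13) in frame 1 and (8, 12) in frame 2.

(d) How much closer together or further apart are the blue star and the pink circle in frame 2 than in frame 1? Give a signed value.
+4

Distance in frame 1: 10. Distance in frame 2: 14.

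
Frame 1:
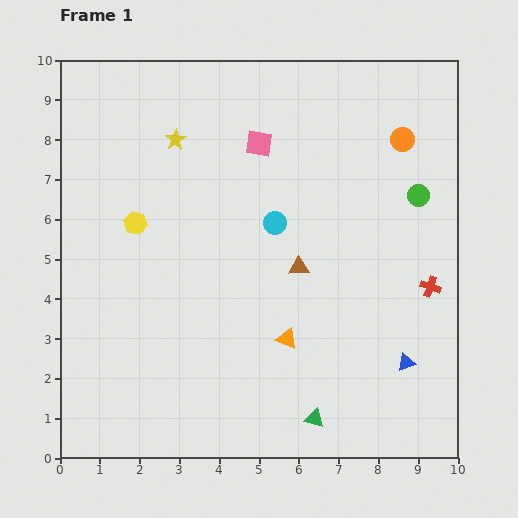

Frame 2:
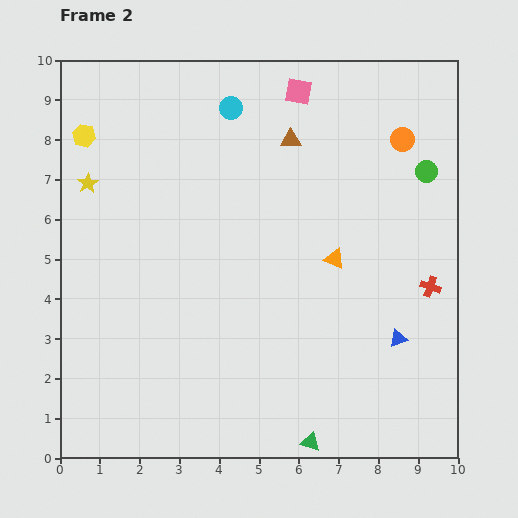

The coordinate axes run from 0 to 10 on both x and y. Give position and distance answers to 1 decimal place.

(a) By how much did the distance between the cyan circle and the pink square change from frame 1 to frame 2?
-0.3

Distance in frame 1: 2.0. Distance in frame 2: 1.7.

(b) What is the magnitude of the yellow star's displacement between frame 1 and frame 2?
2.5

The yellow star moved from (2.9, 8.0) to (0.7, 6.9), a distance of √(2.2² + 1.1²) ≈ 2.5.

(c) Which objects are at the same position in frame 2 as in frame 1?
the red cross, the orange circle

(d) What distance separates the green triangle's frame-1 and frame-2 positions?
0.6

The green triangle moved from (6.4, 1.0) to (6.3, 0.4), a distance of √(0.1² + 0.6²) ≈ 0.6.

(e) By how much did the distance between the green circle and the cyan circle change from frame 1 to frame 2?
+1.5

Distance in frame 1: 3.7. Distance in frame 2: 5.2.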